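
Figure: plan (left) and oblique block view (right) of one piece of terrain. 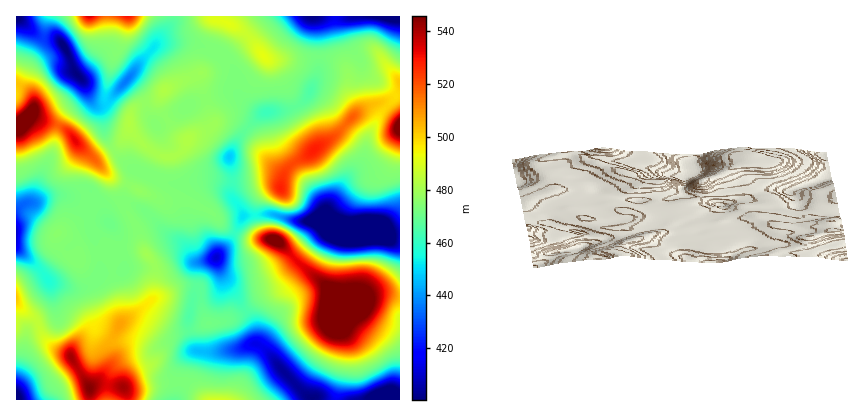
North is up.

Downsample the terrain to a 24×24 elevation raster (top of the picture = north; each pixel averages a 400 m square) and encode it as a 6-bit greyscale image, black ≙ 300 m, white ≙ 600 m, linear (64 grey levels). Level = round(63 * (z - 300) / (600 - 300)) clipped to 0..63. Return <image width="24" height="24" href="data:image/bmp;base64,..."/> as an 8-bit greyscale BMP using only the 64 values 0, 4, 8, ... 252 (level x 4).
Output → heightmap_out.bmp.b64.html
<image width="24" height="24" href="data:image/bmp;base64,Qk12BgAAAAAAADYEAAAoAAAAGAAAABgAAAABAAgAAAAAAEACAAATCwAAEwsAAAABAAAAAAAAAAAAAAEBAQACAgIAAwMDAAQEBAAFBQUABgYGAAcHBwAICAgACQkJAAoKCgALCwsADAwMAA0NDQAODg4ADw8PABAQEAAREREAEhISABMTEwAUFBQAFRUVABYWFgAXFxcAGBgYABkZGQAaGhoAGxsbABwcHAAdHR0AHh4eAB8fHwAgICAAISEhACIiIgAjIyMAJCQkACUlJQAmJiYAJycnACgoKAApKSkAKioqACsrKwAsLCwALS0tAC4uLgAvLy8AMDAwADExMQAyMjIAMzMzADQ0NAA1NTUANjY2ADc3NwA4ODgAOTk5ADo6OgA7OzsAPDw8AD09PQA+Pj4APz8/AEBAQABBQUEAQkJCAENDQwBEREQARUVFAEZGRgBHR0cASEhIAElJSQBKSkoAS0tLAExMTABNTU0ATk5OAE9PTwBQUFAAUVFRAFJSUgBTU1MAVFRUAFVVVQBWVlYAV1dXAFhYWABZWVkAWlpaAFtbWwBcXFwAXV1dAF5eXgBfX18AYGBgAGFhYQBiYmIAY2NjAGRkZABlZWUAZmZmAGdnZwBoaGgAaWlpAGpqagBra2sAbGxsAG1tbQBubm4Ab29vAHBwcABxcXEAcnJyAHNzcwB0dHQAdXV1AHZ2dgB3d3cAeHh4AHl5eQB6enoAe3t7AHx8fAB9fX0Afn5+AH9/fwCAgIAAgYGBAIKCggCDg4MAhISEAIWFhQCGhoYAh4eHAIiIiACJiYkAioqKAIuLiwCMjIwAjY2NAI6OjgCPj48AkJCQAJGRkQCSkpIAk5OTAJSUlACVlZUAlpaWAJeXlwCYmJgAmZmZAJqamgCbm5sAnJycAJ2dnQCenp4An5+fAKCgoAChoaEAoqKiAKOjowCkpKQApaWlAKampgCnp6cAqKioAKmpqQCqqqoAq6urAKysrACtra0Arq6uAK+vrwCwsLAAsbGxALKysgCzs7MAtLS0ALW1tQC2trYAt7e3ALi4uAC5ubkAurq6ALu7uwC8vLwAvb29AL6+vgC/v78AwMDAAMHBwQDCwsIAw8PDAMTExADFxcUAxsbGAMfHxwDIyMgAycnJAMrKygDLy8sAzMzMAM3NzQDOzs4Az8/PANDQ0ADR0dEA0tLSANPT0wDU1NQA1dXVANbW1gDX19cA2NjYANnZ2QDa2toA29vbANzc3ADd3d0A3t7eAN/f3wDg4OAA4eHhAOLi4gDj4+MA5OTkAOXl5QDm5uYA5+fnAOjo6ADp6ekA6urqAOvr6wDs7OwA7e3tAO7u7gDv7+8A8PDwAPHx8QDy8vIA8/PzAPT09AD19fUA9vb2APf39wD4+PgA+fn5APr6+gD7+/sA/Pz8AP39/QD+/v4A////AGCAkKTIxMS8nJCQlJiYlIh0XFhgaGRUUHSMmLTIxMCwmJSQkIyMjHRcXHCAjIx8bIyUrMS0tLSkmJSIgHx4dGRcdIyYoKCUjJScqLisrKykmJSIgHxwZGR0jKS8xLiomJicmKCkqKyknJSMkIyIfHiInMDQ1Mi0pKCYkJScoKiooJiQjIyMjIyUoMDU2NTErJyQjJCUlJicoJyQjISEjJScpLzU2NTMtJSIiJCQkJSUmJSQiHyAjJiksMTMyMzErISIkJSQkJCUlJCEdGh8kJywwLiooKSgjHCMlJSQkJCUlIyEfGx8mLTItJBwYGBkYHCMlJSQkJCUkIyMjIiIlLS0iGRMTEhIUHCAkJCQkJCQkJCQkJCIhISAcFRQVFRUYHR4jJCQkJSUlJSQkJCEiJSonHBcbHx8eIiIkJCUmJiUlJCQkIyIkKi8qIyAgIyQkJSQlKCorJiUlJSUkIyElKy4tKyckJCUlKicmLS4oJSUmJiYlIyElKSotLy0nJSYpMi4rLyokJiYlJSYmJSMkJScqLS4sJygwNTItKSMiJSYlJSUlJSUjIyMlKCosLCkvMDEpIx4fIiUlJSUlJSQkIyMjJCUoKyoqKysjHBkfHiIlJiUlJSQkJCQkIyQmJicpJyQcFhoiIR4jJSUlJSQlJiYlJCQlJSYoIyAaFyEkJCEhIyQlJSUmKCclJCQlJSYlHRsYHSUlJSQhIiQlJSYnJyUjICEiJCQgFxweJSwqKyokIyQmJygnJSIcGBkZGhkXA=="/>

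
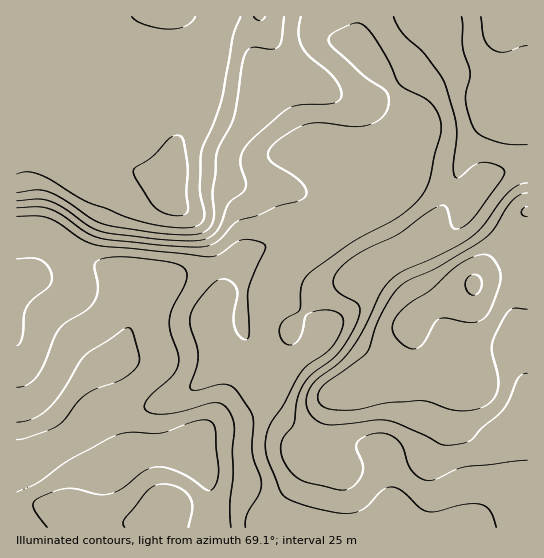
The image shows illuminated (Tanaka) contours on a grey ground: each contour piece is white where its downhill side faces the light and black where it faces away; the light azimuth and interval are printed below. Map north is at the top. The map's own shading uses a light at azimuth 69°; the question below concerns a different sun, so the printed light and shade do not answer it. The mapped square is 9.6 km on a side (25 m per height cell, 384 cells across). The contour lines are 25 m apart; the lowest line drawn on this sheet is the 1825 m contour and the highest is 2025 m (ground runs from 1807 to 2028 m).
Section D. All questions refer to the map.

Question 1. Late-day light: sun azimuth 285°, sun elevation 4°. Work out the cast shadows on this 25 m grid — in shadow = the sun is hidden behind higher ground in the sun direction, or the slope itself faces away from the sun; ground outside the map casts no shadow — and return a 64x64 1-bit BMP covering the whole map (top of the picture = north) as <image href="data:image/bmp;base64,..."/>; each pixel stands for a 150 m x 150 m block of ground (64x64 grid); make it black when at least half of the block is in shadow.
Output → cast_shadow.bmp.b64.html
<image width="64" height="64" href="data:image/bmp;base64,Qk0+AgAAAAAAAD4AAAAoAAAAQAAAAEAAAAABAAEAAAAAAAACAAATCwAAEwsAAAIAAAAAAAAA////AAAAAAAAAAcAAAAAAAAABwAAAAAAAAAHAAAAAAAAAAAAAAAAAAAAAAAAAAAAAAAAAAAAAAAAAAAAAAAAAAAAAAAAAAAAAAAAAAAAAAAAAAAAAAAAAAAAAAAAAAAAAAAAAAAAAAAAAAAAAAAAAAAAAAAAAAAAAAAAAAAAAAwAAAAAAAAAHgAAAAAAAAAfAAAAAAAAAB4AAAAAAAAADAAAAAAAAAAIEAAAAAAAAAAAAAAAAAAAAAAAAAAAAAAAAAAAAAAAAAAAAAAAAAAACAAAAAAAAAAcAAAAAAAAABwAAAAAAAAAHAAAAAAAAAA8AAAAAAAAABwAAAAAAAAAGAAAAAAAAAAAAAAAAAAAAAAAAAAAAAAAAAAAADAAAAAAAAAB/wAAAAAAAAP/gAAAAAAAA/8AAAAAAAAD/gAAAAAAAAP8AAAAAAAAA/gAAAAAAAAH+AAAAAAAAAfwAAAAAAAAB/AAAAAAAAAH8AAAAAAAAAfwAAAAAAAAB/wAAAAAAAAD/AAAAAAAAAPyAAAAAAAAAfAAAAAAAAAA8AAAAAAAAADwAAAAAAAAAHgAAAAAAAAAeAAAAAAAAAA8AAAAAAAAADwAAAAAAAAAPAAAAAAAAAA8AAAAAAAAADwAAAAAAAAAPAAAAAAAAAA4AAAAAAAAAAB8AAAAAAAAAPgAAAAAAAAA8AAAAA=="/>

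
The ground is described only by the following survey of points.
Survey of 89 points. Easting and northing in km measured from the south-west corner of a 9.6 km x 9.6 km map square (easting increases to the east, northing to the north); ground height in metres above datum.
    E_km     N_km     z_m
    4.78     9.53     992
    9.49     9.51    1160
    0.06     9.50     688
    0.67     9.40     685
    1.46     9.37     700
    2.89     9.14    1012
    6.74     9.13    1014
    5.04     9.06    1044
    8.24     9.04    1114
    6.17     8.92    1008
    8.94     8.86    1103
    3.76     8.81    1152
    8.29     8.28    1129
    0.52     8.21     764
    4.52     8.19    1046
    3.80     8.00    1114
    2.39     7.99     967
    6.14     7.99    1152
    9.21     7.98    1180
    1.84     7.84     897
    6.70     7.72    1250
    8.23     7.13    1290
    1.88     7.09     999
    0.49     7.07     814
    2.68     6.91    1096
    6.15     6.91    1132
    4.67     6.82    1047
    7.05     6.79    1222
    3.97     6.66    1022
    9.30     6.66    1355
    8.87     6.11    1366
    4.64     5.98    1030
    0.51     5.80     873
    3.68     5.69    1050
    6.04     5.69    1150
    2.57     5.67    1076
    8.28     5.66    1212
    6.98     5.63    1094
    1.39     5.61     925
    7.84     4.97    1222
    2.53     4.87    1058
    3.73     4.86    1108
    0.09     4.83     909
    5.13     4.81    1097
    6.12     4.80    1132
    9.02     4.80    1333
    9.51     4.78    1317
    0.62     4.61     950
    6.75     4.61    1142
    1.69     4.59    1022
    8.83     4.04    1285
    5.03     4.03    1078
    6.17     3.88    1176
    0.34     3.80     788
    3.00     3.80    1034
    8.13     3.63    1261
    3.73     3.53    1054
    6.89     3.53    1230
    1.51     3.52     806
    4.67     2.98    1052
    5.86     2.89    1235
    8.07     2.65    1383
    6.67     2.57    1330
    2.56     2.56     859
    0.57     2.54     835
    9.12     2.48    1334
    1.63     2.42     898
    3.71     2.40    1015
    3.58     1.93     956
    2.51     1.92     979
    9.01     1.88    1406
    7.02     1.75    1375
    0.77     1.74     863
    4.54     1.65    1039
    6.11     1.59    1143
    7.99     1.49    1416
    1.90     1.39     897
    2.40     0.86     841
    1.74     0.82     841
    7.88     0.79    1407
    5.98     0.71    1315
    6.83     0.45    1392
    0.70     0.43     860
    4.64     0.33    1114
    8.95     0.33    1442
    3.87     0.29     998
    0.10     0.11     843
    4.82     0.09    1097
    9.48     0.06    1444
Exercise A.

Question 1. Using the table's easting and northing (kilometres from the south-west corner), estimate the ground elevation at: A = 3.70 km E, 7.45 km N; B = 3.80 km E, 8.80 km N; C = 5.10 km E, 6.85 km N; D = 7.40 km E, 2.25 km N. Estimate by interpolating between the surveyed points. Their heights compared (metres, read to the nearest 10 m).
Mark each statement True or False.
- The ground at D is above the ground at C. True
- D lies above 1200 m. True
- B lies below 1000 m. False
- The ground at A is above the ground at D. False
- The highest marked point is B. False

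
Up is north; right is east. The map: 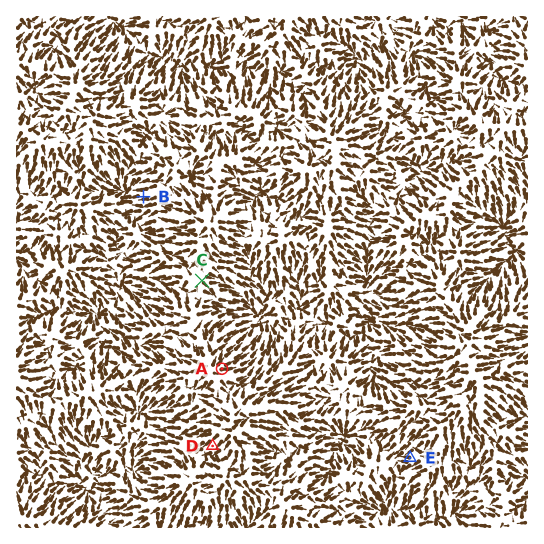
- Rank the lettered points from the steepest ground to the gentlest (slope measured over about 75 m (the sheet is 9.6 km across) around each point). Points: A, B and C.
B A C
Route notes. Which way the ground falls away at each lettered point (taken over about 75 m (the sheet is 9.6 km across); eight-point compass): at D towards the SW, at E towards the W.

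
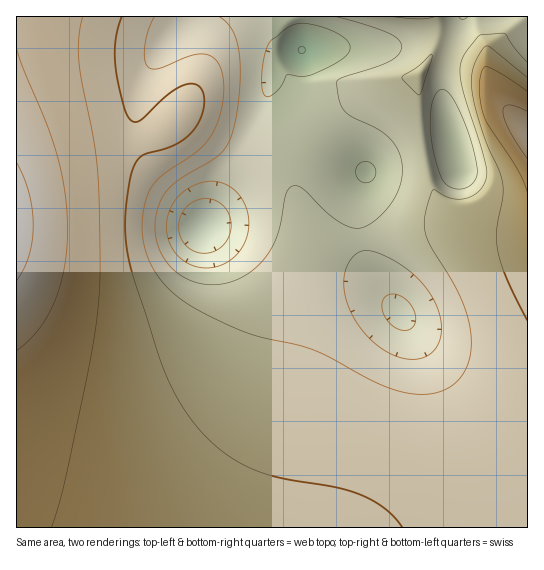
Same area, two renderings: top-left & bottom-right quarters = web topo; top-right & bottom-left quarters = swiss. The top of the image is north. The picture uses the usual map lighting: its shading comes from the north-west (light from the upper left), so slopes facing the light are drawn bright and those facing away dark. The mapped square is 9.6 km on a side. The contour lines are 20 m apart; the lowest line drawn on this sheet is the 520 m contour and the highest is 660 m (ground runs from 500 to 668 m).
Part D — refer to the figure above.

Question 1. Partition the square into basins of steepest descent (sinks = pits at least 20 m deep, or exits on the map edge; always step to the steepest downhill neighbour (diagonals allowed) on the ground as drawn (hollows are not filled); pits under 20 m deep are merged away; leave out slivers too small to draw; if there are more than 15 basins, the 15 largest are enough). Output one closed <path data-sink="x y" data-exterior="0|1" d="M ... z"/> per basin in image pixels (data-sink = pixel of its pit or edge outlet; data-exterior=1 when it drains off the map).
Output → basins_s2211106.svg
<path data-sink="203 226" data-exterior="0" d="M418 76l-29 4-47 32-25 25-14 21-8 21 0 17-4-11-13-13-27-15-17-6-53-35-3 0-16 15-13 6-19 6-36 4-33 6-28 10-17 8 1 357 197 0 5-3 20-18 8-10 12-24 12-47 8-68 8-40 17-51 14-16 28-10 85-13 35-1 25 4 27 0 10-4-1-4-25 1-31-8-22-9-14-13-7-16-8-45z"/><path data-sink="399 313" data-exterior="0" d="M466 227l-35 1-92 15-21 8-10 10-11 22-12 40-8 44-6 59-12 47-8 17-12 17-24 21 260 0 36-15 17-3 0-281-37 2z"/><path data-sink="302 50" data-exterior="0" d="M433 16l-416 0-1 154 27-11 28-8 66-10 25-10 16-15 3 0 53 35 17 6 27 15 13 13 4 11 0-17 8-21 14-21 25-25 47-32 29-4 3-3 16-31 0-15z"/><path data-sink="453 143" data-exterior="0" d="M527 16l-93 0 3 11 0 15-5 13-13 22 1 56 8 45 7 16 10 10 9 5 29 11 19 4 26-2z"/>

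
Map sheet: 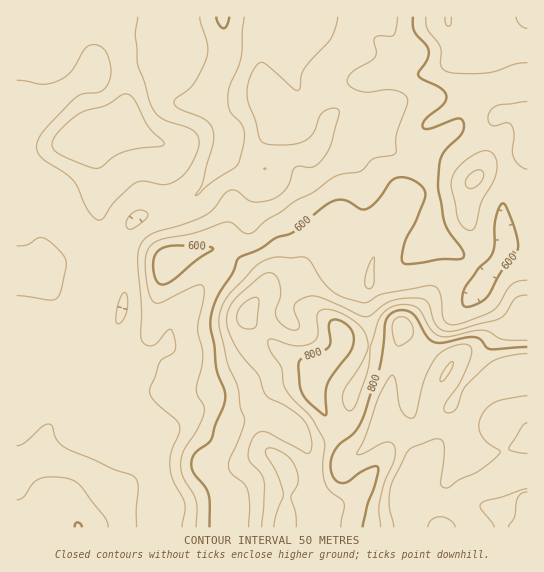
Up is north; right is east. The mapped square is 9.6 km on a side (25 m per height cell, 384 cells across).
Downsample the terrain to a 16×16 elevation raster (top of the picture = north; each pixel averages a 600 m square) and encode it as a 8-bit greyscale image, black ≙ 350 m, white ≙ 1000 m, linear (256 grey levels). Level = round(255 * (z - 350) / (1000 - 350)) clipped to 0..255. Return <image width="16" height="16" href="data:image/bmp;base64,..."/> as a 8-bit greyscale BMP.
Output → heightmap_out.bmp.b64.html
<image width="16" height="16" href="data:image/bmp;base64,Qk02BQAAAAAAADYEAAAoAAAAEAAAABAAAAABAAgAAAAAAAABAAATCwAAEwsAAAABAAAAAAAAAAAAAAEBAQACAgIAAwMDAAQEBAAFBQUABgYGAAcHBwAICAgACQkJAAoKCgALCwsADAwMAA0NDQAODg4ADw8PABAQEAAREREAEhISABMTEwAUFBQAFRUVABYWFgAXFxcAGBgYABkZGQAaGhoAGxsbABwcHAAdHR0AHh4eAB8fHwAgICAAISEhACIiIgAjIyMAJCQkACUlJQAmJiYAJycnACgoKAApKSkAKioqACsrKwAsLCwALS0tAC4uLgAvLy8AMDAwADExMQAyMjIAMzMzADQ0NAA1NTUANjY2ADc3NwA4ODgAOTk5ADo6OgA7OzsAPDw8AD09PQA+Pj4APz8/AEBAQABBQUEAQkJCAENDQwBEREQARUVFAEZGRgBHR0cASEhIAElJSQBKSkoAS0tLAExMTABNTU0ATk5OAE9PTwBQUFAAUVFRAFJSUgBTU1MAVFRUAFVVVQBWVlYAV1dXAFhYWABZWVkAWlpaAFtbWwBcXFwAXV1dAF5eXgBfX18AYGBgAGFhYQBiYmIAY2NjAGRkZABlZWUAZmZmAGdnZwBoaGgAaWlpAGpqagBra2sAbGxsAG1tbQBubm4Ab29vAHBwcABxcXEAcnJyAHNzcwB0dHQAdXV1AHZ2dgB3d3cAeHh4AHl5eQB6enoAe3t7AHx8fAB9fX0Afn5+AH9/fwCAgIAAgYGBAIKCggCDg4MAhISEAIWFhQCGhoYAh4eHAIiIiACJiYkAioqKAIuLiwCMjIwAjY2NAI6OjgCPj48AkJCQAJGRkQCSkpIAk5OTAJSUlACVlZUAlpaWAJeXlwCYmJgAmZmZAJqamgCbm5sAnJycAJ2dnQCenp4An5+fAKCgoAChoaEAoqKiAKOjowCkpKQApaWlAKampgCnp6cAqKioAKmpqQCqqqoAq6urAKysrACtra0Arq6uAK+vrwCwsLAAsbGxALKysgCzs7MAtLS0ALW1tQC2trYAt7e3ALi4uAC5ubkAurq6ALu7uwC8vLwAvb29AL6+vgC/v78AwMDAAMHBwQDCwsIAw8PDAMTExADFxcUAxsbGAMfHxwDIyMgAycnJAMrKygDLy8sAzMzMAM3NzQDOzs4Az8/PANDQ0ADR0dEA0tLSANPT0wDU1NQA1dXVANbW1gDX19cA2NjYANnZ2QDa2toA29vbANzc3ADd3d0A3t7eAN/f3wDg4OAA4eHhAOLi4gDj4+MA5OTkAOXl5QDm5uYA5+fnAOjo6ADp6ekA6urqAOvr6wDs7OwA7e3tAO7u7gDv7+8A8PDwAPHx8QDy8vIA8/PzAPT09AD19fUA9vb2APf39wD4+PgA+fn5APr6+gD7+/sA/Pz8AP39/QD+/v4A////AFRdUj80SGaAnZOly+Pk2thMT0Q8N1ZthJ2bsMPh2NraPzw2NjdWbY6QmbzD2NbV2Tc3MjE3SGZ+hKeny8fK1t0vLy8xPkxmhqG1n7zCzszULywtMDpHc5Khr6uyvcS7uS0rLS5BSX+bi56cpq98gY4nKCwvWFBnj4Z+cXV4bWF3JyctNGBiXmp0b2lvYWJlYygqNSs0QU5MXGhob2JmcGMpMEQ5NCw2NUFTWmJlb31qMklRSkk7Iyw1PEtRWGh7dDJNW1hGNiM5RDpGSVxhbnc0OEFMMiQkQUA/SEtXY2pyQ0A3PjMtIDc4PkpUXXd6dkpIQj8xLBozNThDTWKCfoM="/>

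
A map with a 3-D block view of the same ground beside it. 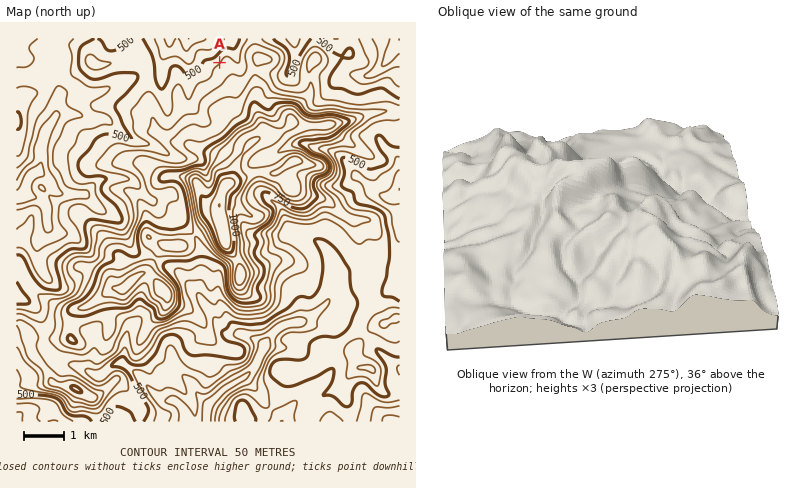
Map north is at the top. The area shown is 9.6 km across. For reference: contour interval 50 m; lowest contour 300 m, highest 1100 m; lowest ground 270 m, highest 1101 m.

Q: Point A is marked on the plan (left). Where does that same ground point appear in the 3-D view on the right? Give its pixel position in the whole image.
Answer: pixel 463 211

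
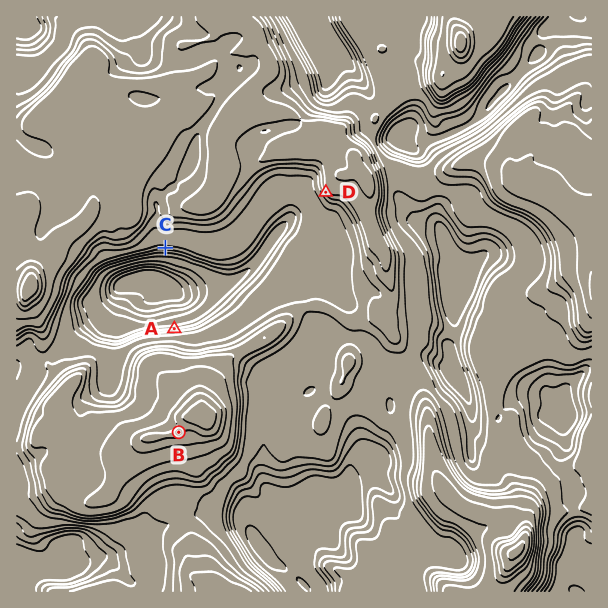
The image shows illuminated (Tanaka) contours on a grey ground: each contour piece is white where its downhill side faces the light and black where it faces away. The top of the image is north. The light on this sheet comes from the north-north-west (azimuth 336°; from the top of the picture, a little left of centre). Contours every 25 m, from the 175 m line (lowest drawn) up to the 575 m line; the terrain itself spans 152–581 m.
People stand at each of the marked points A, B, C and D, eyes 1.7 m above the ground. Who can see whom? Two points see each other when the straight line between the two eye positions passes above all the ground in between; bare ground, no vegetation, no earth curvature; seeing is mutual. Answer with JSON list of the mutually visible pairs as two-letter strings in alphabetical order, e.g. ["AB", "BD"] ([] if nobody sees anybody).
["AC", "AD"]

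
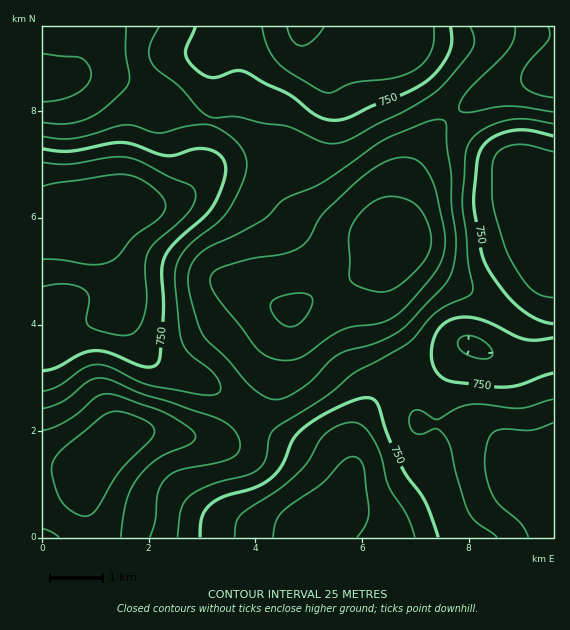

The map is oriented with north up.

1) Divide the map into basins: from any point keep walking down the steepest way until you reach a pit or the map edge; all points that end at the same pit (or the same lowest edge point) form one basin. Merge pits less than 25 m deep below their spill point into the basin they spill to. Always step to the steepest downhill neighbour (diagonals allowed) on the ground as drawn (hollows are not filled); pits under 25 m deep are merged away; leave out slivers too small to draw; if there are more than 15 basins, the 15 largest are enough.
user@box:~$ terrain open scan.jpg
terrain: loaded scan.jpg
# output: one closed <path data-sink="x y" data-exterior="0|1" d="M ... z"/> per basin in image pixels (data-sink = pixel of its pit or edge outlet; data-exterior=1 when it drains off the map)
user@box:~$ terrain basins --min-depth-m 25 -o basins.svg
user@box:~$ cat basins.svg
<path data-sink="115 212" data-exterior="0" d="M83 26l-41 1 1 511 50-1-8-33 0-24 8-19 23-23 28-7 55 7 21 0 11-5 22-22 13-20 5-30 15-33 3-17 79-41 17-17 10-14 0-2-34 0-25-4-15-6-29-16-10-8-9-16-7-38-9-8-18-12-56-16-30-18-42-18-11-3-15 0-22 7 8-6 7-12 5-22z"/><path data-sink="304 537" data-exterior="1" d="M396 238l-11 15-17 17-79 41-3 17-15 33-5 30-13 20-22 22-11 5-21 0-55-7-17 3-15 7-19 20-8 19 0 24 8 33 460 1 0-61-25-7-32-31-17-10-18-4-22 0-21-4-11-36-26-48-6-21 4-39 15-30z"/><path data-sink="303 27" data-exterior="1" d="M553 26l-469 0-1 15-5 22-7 12-9 5 10-1 13-5 15 0 11 3 26 10 46 26 56 16 18 12 9 8 7 38 9 16 10 8 29 16 15 6 25 4 34 0 3-32 5-20 31-53 23-21 35-20 37-12 24-2z"/><path data-sink="553 235" data-exterior="1" d="M553 77l-24 2-37 12-19 10-26 18-22 26-22 40-8 39 0 12 25 25 27 18 37 20 29 22 23 9 18-1z"/><path data-sink="473 347" data-exterior="0" d="M397 238l-18 39-4 39 6 21 26 48 11 36 21 4 22 0 18 4 17 10 32 31 25 7 1-146-18-1-23-9-29-22-53-30-19-15z"/>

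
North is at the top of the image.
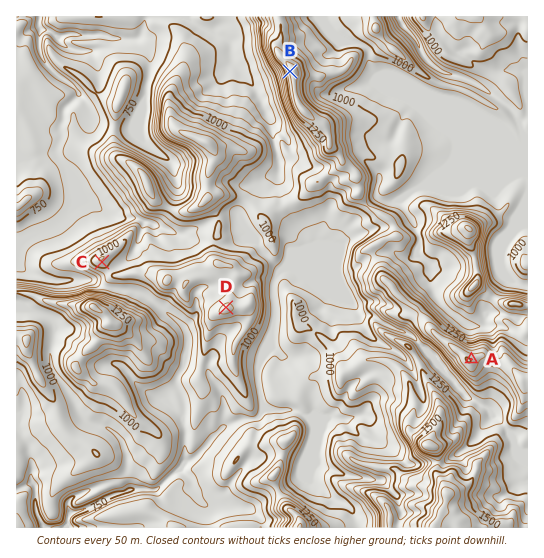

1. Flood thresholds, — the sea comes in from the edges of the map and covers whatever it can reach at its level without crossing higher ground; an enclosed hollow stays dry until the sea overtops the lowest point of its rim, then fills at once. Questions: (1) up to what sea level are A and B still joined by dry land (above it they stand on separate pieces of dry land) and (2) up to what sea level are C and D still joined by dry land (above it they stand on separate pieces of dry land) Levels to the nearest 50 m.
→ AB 1050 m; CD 1000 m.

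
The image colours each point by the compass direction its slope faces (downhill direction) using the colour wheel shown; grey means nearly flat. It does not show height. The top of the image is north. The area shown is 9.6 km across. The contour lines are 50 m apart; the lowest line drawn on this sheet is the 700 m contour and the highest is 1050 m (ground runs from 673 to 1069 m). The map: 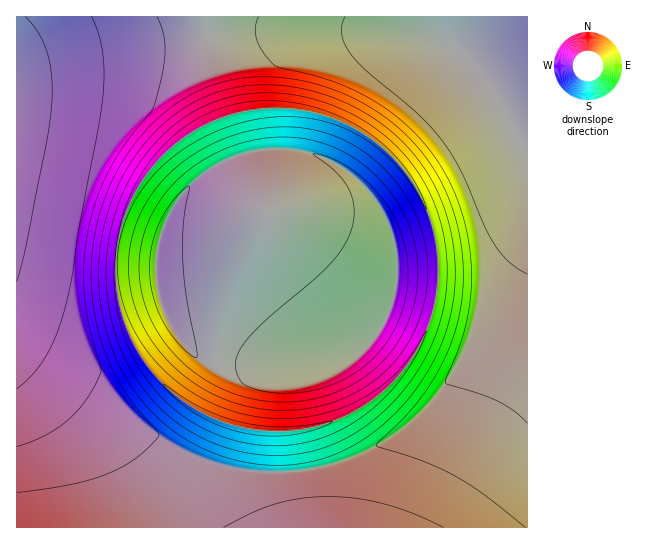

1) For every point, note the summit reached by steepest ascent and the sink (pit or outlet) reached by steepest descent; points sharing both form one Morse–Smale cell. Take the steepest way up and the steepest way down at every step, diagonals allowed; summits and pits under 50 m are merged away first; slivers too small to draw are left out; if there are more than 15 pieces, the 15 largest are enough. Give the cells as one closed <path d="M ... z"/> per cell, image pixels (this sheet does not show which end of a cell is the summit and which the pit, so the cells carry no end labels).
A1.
<path d="M527 16l-322 1 7 57 14 42 27-7 34-1 36 7 36 16 24 17 25 27 19 34 9 32 3 36-4 29-8 25-11 22-12 17-18 19-29 22-35 14-16 4-23 2 2 14 3 48 10 35 230-1z"/><path d="M205 16l-189 1 1 511 280-1-6-20-4-24-3-50-2-2-33-2-22-5-22-9-32-22-20-19-16-23-12-25-8-31-1-41 3-17 8-27 12-24 18-25 20-18 24-16 24-10-13-43z"/><path d="M287 108l-34 1-35 10-31 16-18 14-18 20-16 24-14 33-5 28 0 31 7 33 14 33 16 23 26 25 26 16 22 9 31 7 39 0 25-6 35-14 20-14 19-18 20-26 15-32 8-44-2-28-8-34-13-28-17-24-22-20-30-19-24-9z"/>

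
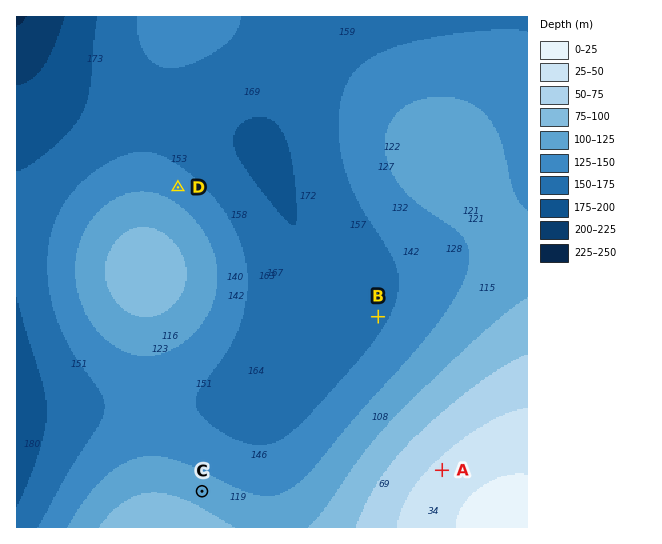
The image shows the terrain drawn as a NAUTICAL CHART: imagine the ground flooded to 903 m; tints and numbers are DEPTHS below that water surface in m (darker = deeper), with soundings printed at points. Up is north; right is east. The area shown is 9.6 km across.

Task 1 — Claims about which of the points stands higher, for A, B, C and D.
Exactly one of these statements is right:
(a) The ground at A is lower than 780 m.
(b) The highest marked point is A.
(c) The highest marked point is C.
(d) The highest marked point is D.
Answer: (b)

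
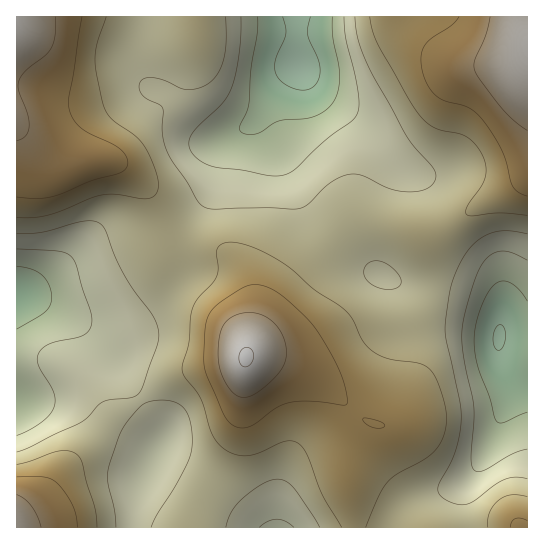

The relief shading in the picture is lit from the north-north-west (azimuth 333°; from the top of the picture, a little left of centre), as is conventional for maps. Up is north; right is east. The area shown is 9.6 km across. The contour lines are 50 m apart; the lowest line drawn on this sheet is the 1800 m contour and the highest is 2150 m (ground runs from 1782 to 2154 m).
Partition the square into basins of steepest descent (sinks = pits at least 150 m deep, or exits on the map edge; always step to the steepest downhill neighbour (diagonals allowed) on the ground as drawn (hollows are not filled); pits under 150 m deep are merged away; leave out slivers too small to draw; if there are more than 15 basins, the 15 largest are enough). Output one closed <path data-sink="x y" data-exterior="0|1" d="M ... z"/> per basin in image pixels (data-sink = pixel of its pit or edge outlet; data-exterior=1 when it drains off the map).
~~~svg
<path data-sink="299 67" data-exterior="0" d="M527 16l-510 0-1 111 25 28 10 6 18 3 16-4 24 0 13 5 23 20 7 10 7 15 6 25 5 8 17 5 31 3 12 5 14 17 7 20 0 30-4 30 6-14 31-48 63-64 10-4 22 0 44 12 7 0 16-7 31-21 33-18 18-14z"/><path data-sink="17 294" data-exterior="1" d="M17 128l-1 399 337 1-6-51 1-15 11-27 5-9 5-4-12-7-26-26-26-18-31-12-27-4 4-32 0-30-6-18-6-10-9-9-12-5-31-3-17-5-5-8-6-25-7-15-7-10-23-20-13-5-24 0-16 4-18-3-10-6z"/><path data-sink="499 337" data-exterior="0" d="M527 176l-17 13-33 18-31 21-16 7-7 0-44-12-22 0-10 4-63 64-36 59-1 6 27 3 31 12 26 18 26 26 12 7-5 4-5 9-11 27 0 29 6 37 174-1z"/>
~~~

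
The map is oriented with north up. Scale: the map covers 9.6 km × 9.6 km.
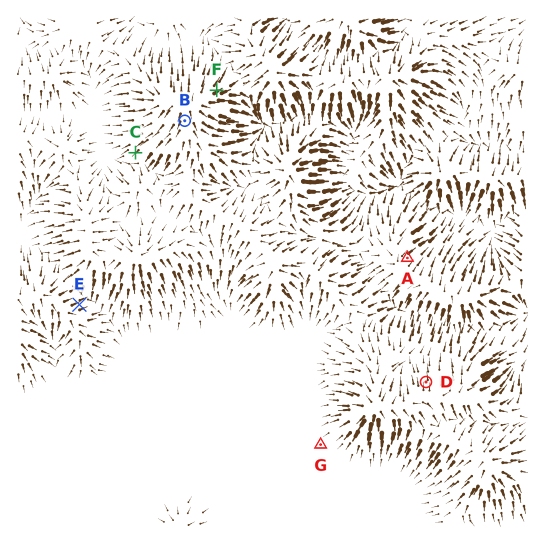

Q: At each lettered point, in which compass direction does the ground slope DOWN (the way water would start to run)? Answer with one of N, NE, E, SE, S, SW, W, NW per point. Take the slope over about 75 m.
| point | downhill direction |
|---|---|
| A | NE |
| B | S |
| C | SW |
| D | N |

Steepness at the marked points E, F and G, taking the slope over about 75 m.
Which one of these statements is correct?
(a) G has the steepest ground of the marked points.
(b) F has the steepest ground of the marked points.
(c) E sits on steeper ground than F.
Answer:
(b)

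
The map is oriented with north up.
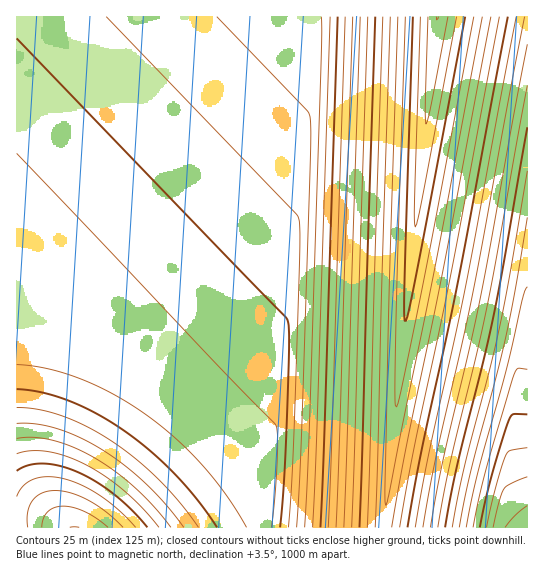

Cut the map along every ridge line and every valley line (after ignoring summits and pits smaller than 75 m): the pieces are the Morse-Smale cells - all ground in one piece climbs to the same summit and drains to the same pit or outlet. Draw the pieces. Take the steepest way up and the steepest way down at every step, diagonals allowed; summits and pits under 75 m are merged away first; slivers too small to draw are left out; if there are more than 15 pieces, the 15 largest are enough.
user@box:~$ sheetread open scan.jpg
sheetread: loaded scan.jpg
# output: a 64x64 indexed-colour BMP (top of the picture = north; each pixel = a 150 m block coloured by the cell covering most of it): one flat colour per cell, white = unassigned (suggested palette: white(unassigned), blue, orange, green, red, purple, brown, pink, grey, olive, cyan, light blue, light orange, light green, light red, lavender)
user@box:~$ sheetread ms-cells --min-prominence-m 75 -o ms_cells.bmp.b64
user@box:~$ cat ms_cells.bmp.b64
<image width="64" height="64" href="data:image/bmp;base64,Qk12CAAAAAAAAHYAAAAoAAAAQAAAAEAAAAABAAQAAAAAAAAIAAATCwAAEwsAABAAAAAAAAAA////ALR3HwAOf/8ALKAsACgn1gC9Z5QAS1aMAMJ34wB/f38AIr28AM++FwDox64AeLv/AIrfmACWmP8A1bDFADMzMzMzMzMzMzMzMzMzMzERERERERERIiIiIiIiIiIiMzMzMzMzMzMzMzMzMzMzMREREREREREiIiIiIiIiIiIzMzMzMzMzMzMzMzMzMzMxERERERERESIiIiIiIiIiIjMzMzMzMzMzMzMzMzMzMzERERERERERIiIiIiIiIiIiMzMzMzMzMzMzMzMzMzMzMREREREREREiIiIiIiIiIiIzMzMzMzMzMzMzMzMzMzMxERERERERERIiIiIiIiIiIjMzMzMzMzMzMzMzMzMzMxEREREREREREiIiIiIiIiIiMzMzMzMzMzMzMzMzMzMxERERERERERESIiIiIiIiIiIzMzMzMzMzMzMzMzMzMxERERERERERERIiIiIiIiIiIjMzMzMzMzMzMzMzMzMxEREREREREREREiIiIiIiIiIiMzMzMzMzMzMzMzMzMxERERERERERERESIiIiIiIiIiIzMzMzMzMzMzMzMzMxERERERERERERERIiIiIiIiIiIjMzMzMzMzMzMzMzMxEREREREREREREREiIiIiIiIiIiMzMzMzMzMzMzMzMxERERERERERERERESIiIiIiIiIiIzMzMzMzMzMzMzMxERERERERERERERERIiIiIiIiIiIjMzMzMzMzMzMzMxERERERERERERERERESIiIiIiIiIiMzMzMzMzMzMzMxERERERERERERERERERIiIiIiIiIiIzMzMzMzMzMzMxEREREREREREREREREREiIiIiIiIiIjMzMzMzMzMzMxERERERERERERERERERESIiIiIiIiIiMzMzMzMzMzMRERERERERERERERERERERIiIiIiIiIiIzMzMzMzMzMREREREREREREREREREREREiIiIiIiIiIjMzMzMzMzMRERERERERERERERERERERESIiIiIiIiIiMzMzMzMzERERERERERERERERERERERERIiIiIiIiIiIzMzMzMzEREREREREREREREREREREREREiIiIiIiIiIjMzMzMxERERERERERERERERERERERERERIiIiIiIiIiMzMzMREREREREREREREREREREREREREREiIiIiIiIiIzMzERERERERERERERERERERERERERERESIiIiIiIiIjMRERERERERERERERERERERERERERERERIiIiIiIiIiEREREREREREREREREREREREREREREREREiIiIiIiIiIRERERERERERERERERERERERERERERERESIiIiIiIiIhERERERERERERERERERERERERERERERERIiIiIiIiIiEREREREREREREREREREREREREREREREREiIiIiIiIiIRERERERERERERERERERERERERERERERESIiIiIiIiIhEREREREREREREREREREREREREREREREREiIiIiIiIiERERERERERERERERERERERERERERERERESIiIiIiIiIRERERERERERERERERERERERERERERERERIiIiIiIiIhEREREREREREREREREREREREREREREREREiIiIiIiIiERERERERERERERERERERERERERERERERESIiIiIiIiIRERERERERERERERERERERERERERERERERIiIiIiIiIhEREREREREREREREREREREREREREREREREiIiIiIiIiERERERERERERERERERERERERERERERERESIiIiIiIiIRERERERERERERERERERERERERERERERERIiIiIiIiIhEREREREREREREREREREREREREREREREREiIiIiIiIiERERERERERERERERERERERERERERERERERIiIiIiIiIREREREREREREREREREREREREREREREREREiIiIiIiIhERERERERERERERERERERERERERERERERESIiIiIiIiERERERERERERERERERERERERERERERERERIiIiIiIiIREREREREREREREREREREREREREREREREREiIiIiIiIhERERERERERERERERERERERERERERERERESIiIiIiIiERERERERERERERERERERERERERERERERERIiIiIiIiIREREREREREREREREREREREREREREREREREiIiIiIiIhERERERERERERERERERERERERERERERERESIiIiIiIiEREREREREREREREREREREREREREREREREREiIiIiIiIRERERERERERERERERERERERERERERERERESIiIiIiIhERERERERERERERERERERERERERERERERERIiIiIiIiEREREREREREREREREREREREREREREREREREiIiIiIiIRERERERERERERERERERERERERERERERERESIiIiIiIhERERERERERERERERERERERERERERERERERIiIiIiIiEREREREREREREREREREREREREREREREREREiIiIiIiIRERERERERERERERERERERERERERERERERESIiIiIiIhERERERERERERERERERERERERERERERERERIiIiIiIiEREREREREREREREREREREREREREREREREREiIiIiIiIRERERERERERERERERERERERERERERERERERIiIiIiIhEREREREREREREREREREREREREREREREREREiIiIiIi"/>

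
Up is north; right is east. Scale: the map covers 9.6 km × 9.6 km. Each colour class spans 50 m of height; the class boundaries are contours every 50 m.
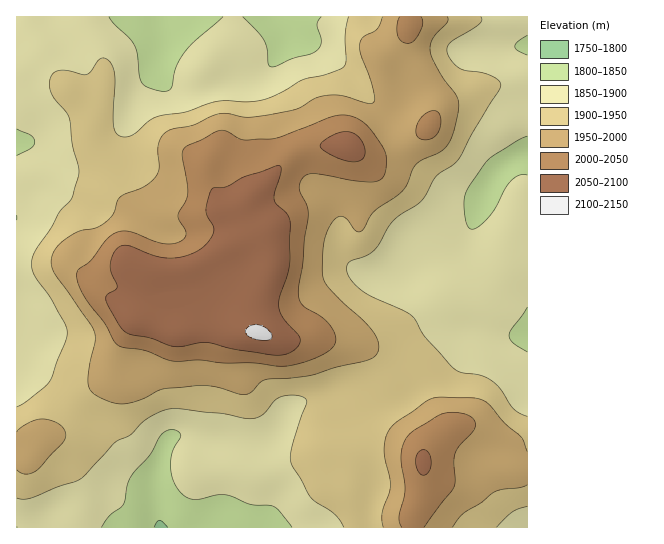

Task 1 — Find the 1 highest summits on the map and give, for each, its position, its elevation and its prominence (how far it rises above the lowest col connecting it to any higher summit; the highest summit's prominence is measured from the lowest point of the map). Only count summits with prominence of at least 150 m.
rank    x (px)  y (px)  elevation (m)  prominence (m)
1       259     334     2107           311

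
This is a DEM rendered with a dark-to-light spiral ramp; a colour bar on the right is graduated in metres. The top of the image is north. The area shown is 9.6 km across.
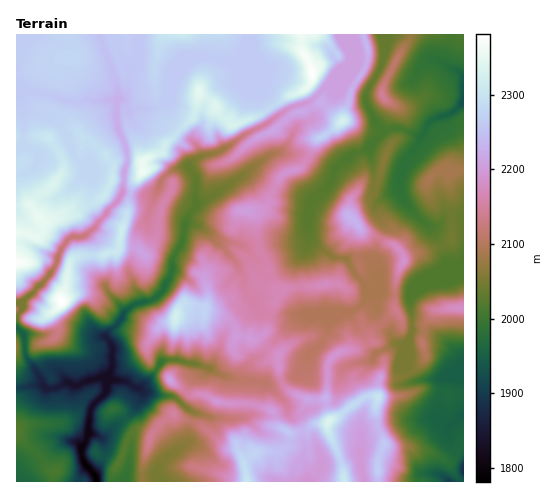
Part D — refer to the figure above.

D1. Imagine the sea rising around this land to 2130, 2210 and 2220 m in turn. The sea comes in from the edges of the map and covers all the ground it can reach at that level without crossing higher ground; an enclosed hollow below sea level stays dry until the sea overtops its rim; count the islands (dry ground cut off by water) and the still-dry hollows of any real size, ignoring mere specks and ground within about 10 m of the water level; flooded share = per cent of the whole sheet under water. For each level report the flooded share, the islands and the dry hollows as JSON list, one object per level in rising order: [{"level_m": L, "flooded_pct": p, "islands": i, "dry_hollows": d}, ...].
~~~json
[{"level_m": 2130, "flooded_pct": 47, "islands": 3, "dry_hollows": 0}, {"level_m": 2210, "flooded_pct": 69, "islands": 2, "dry_hollows": 0}, {"level_m": 2220, "flooded_pct": 70, "islands": 2, "dry_hollows": 0}]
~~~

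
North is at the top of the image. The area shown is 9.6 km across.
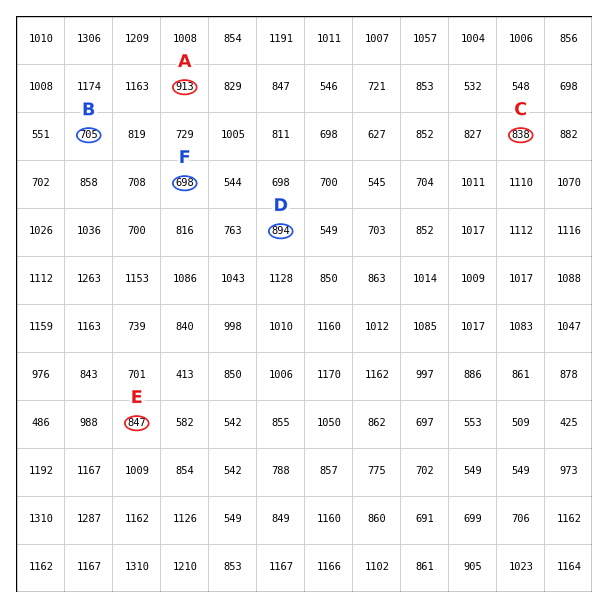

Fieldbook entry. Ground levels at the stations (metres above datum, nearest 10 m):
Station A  910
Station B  700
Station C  840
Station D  890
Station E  850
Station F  700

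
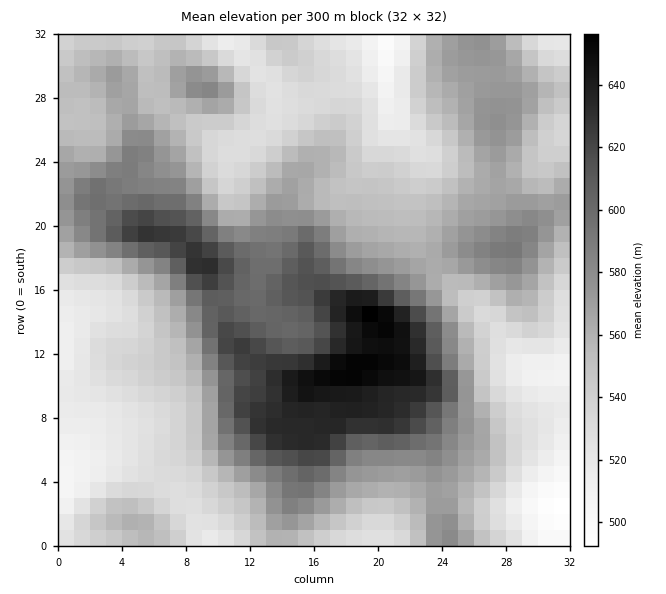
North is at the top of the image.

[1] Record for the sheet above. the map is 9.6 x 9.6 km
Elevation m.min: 490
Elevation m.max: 660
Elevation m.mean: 565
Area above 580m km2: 25.3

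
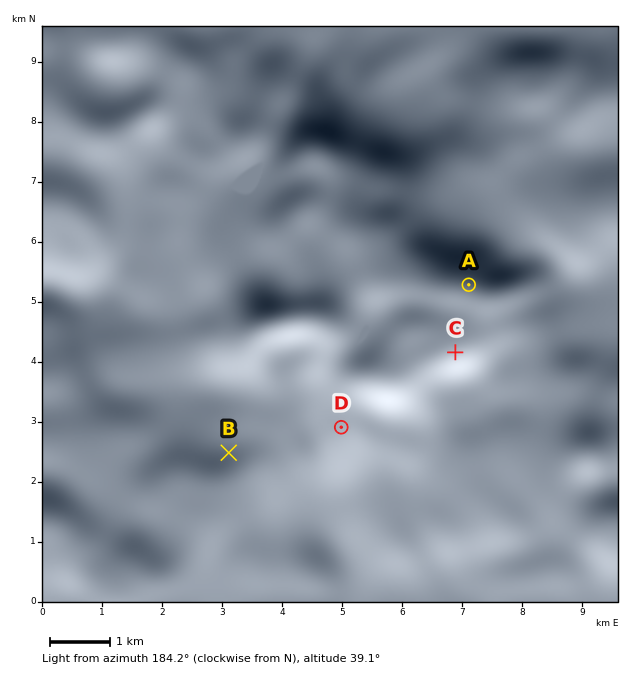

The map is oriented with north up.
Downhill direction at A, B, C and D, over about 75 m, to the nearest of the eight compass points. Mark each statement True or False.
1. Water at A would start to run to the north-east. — True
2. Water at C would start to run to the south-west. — False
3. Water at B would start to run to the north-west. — True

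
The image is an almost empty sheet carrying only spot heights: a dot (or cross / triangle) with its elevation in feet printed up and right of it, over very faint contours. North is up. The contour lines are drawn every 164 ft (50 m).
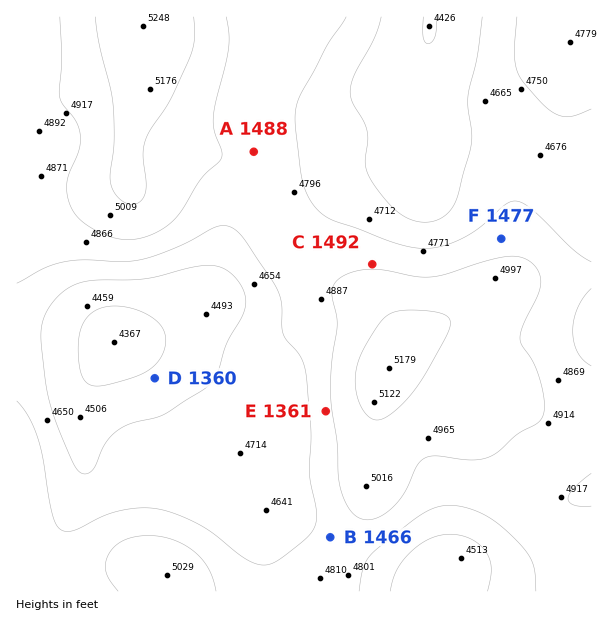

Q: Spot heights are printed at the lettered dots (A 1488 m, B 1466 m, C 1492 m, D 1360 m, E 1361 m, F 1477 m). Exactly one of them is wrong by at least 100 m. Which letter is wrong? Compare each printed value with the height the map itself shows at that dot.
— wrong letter E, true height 1486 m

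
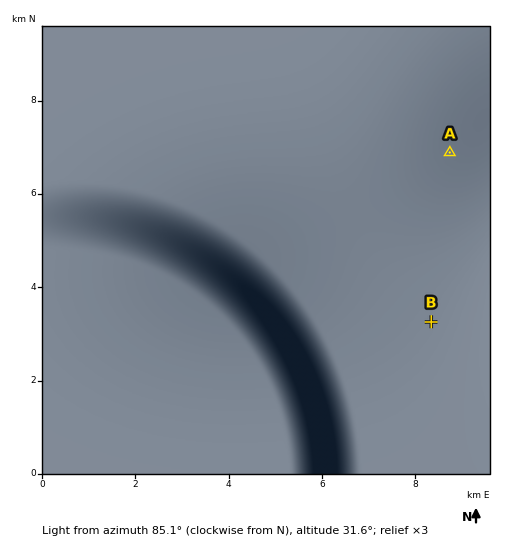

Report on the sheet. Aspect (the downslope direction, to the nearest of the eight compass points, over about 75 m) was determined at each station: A NW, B S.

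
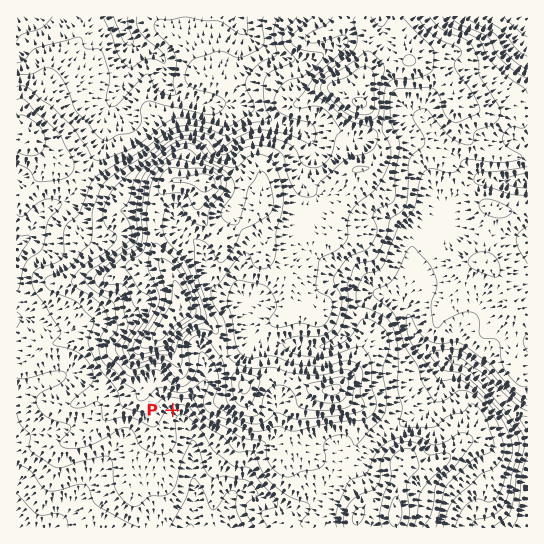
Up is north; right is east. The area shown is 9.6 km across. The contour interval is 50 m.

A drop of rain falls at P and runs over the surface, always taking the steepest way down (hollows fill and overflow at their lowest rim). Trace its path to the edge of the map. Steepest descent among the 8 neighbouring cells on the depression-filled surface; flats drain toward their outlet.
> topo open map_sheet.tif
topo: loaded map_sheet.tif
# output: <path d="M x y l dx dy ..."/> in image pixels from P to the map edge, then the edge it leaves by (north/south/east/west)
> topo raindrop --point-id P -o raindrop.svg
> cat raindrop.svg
<path d="M173 410l13 15 5 10 0 4 2 2 0 40 1 1 0 7 1 1 0 13-1 2-1 8-2 1 0 13"/>
exit: south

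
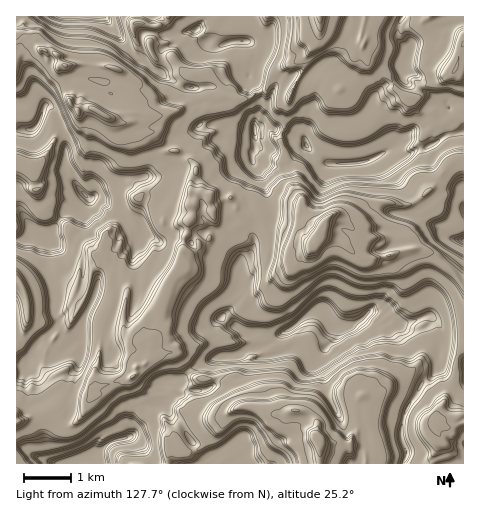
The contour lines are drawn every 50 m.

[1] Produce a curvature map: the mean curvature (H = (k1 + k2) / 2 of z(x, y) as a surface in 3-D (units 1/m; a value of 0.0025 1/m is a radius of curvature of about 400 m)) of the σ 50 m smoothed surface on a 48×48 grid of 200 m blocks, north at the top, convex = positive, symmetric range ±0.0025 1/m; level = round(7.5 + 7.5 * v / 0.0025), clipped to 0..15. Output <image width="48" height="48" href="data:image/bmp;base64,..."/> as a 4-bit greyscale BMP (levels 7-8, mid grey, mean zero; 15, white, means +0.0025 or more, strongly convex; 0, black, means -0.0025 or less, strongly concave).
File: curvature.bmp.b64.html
<image width="48" height="48" href="data:image/bmp;base64,Qk32BAAAAAAAAHYAAAAoAAAAMAAAADAAAAABAAQAAAAAAIAEAAATCwAAEwsAABAAAAAAAAAAAAAAABEREQAiIiIAMzMzAERERABVVVUAZmZmAHd3dwCIiIgAmZmZAKqqqgC7u7sAzMzMAN3d3QDu7u4A////ACr///u9UGidFEy4eItG+jsLTKeCf0lXiNxUV53tJr54NjGduIxZdlwIgZhyj3xlRpmbZFeo/7x2RfhUvbmVo7QHU4lzn1k0XLVURCSrVds6N6ewO/uFN7Ipjohlj4JnOQh3eSdnntVnd2o0R5tDeKs053dabYFnc5p3eaCFpUWI8WpkcnQ3c0Y39Hdmnmg0caiHeMEXnsmItyWkUwEzIzJflXhz1+fAq1ZneMFieXmnjI2ZtnnMqYZ/F3Zzh7h4mKWGZrRmMybqiaW6jMczKqhYY3h0Kl9TZfzEOKgGZROt7aATIUVnVb2XchIVuEfsUuiLofkO9mUnhY+ph4iHdY7rdmqpQzKdcsuIqrwqyGh0EFrP/8ruyLh653dUzNOpoByniI04t2d4YbBkRKmHeYeJTJhWVomI0XPqeI0oo2d3WnenMaiGg0VI00vKt0Z40oYqp60os1aHPl+Ef93K/2NdvrN5rnV30pCExW8XwtN3TD1vuyIkV/upuu43nczYw4CMtg9Gsfk2WnfFpGmmVn+9UT/YwyWXplNrtkXzk7xVWLSMd30kNHjpbKjNaad9Wwk8mVLzhoqjZaozyJgrqWatlHeKwI3bWhs9ikX1eIjFRmmTepxYNJiqumZ5mlWGwYO5emiFd2edJlK1e6tykEWKp2V0Iq3aAlumaJlHc9Rqo1W3XbhcNXVJphALmERAOJNHZac3Zfsm0TioS7xORaB2RHW3Fmczedzc9JZVZbx8pOOJdEtdc6Abl3WZuXNqyrmIwnjQaKj1izuJh3h9dIUkuHU5h0ePiU3M0DlXG4tzljiomHh8aW0T2HKZQju+g+sAq921qa4ntyhwuHd7mTmAWDTG39hCtNSEmnapWohImjhz14d6mAaWIm1nZHlyuHtpSk/eOwN4jEgYhnVHhwfXVlNUaoWVatIKSuaYWqNGjBNIlDXzoDfqdXdlZYc3bqRLW7jkrM/mimrJSZmJRjnfuaq5qRZ3TUcpzIFKY0mViaCkyH7nvXfGeIiuhnSDZUMTjzvbSJZomViCpcuYNFx7vN2mvVnlJn7Af2BIuEvaRJg4pLx/CMp4q6d5i7dqg4aXXHnUJFM1yXR+gqtnDpq7U0nZi4Pqic9XjlI3mYdi2GtYgq96TowyV2M87PNXmnbzyirIRWiEvF/utK+aKus4mYdkQ3d3dnTl5wkgaYd2AqMzaK7VhnWpqcl4uJp4h5d/wERdqIhnmJd3YkiHIb+wMx2aUwm4mXuNcKqoiHcot1VndDFdgIVXd0j3YjL96T74OJiIiHNoWPynVP5Hkqd3d3R8C6Q0hnmjfJiJpySP1kVmXpmyr2x3ibuET6qhAI9YAHd1AXv7ckUkO4jCUSrIrFB22sGXNXSLG3VDSe82BfzKmHe4ooS/0lY5msKMZXkRR4h2fLkMioaahFaNg9AoV4cpLeN5wmZll1RWrjwKqES4rviNhgZiyHVKmvV40TUYiHZ7+g52uN82ZVefiDk3e4dKpkaItZaLzLqutQCnTYdnh3psmToLPYdyq1eKmg=="/>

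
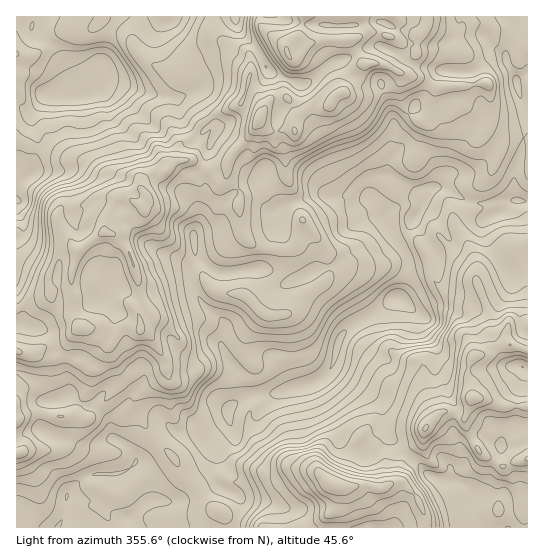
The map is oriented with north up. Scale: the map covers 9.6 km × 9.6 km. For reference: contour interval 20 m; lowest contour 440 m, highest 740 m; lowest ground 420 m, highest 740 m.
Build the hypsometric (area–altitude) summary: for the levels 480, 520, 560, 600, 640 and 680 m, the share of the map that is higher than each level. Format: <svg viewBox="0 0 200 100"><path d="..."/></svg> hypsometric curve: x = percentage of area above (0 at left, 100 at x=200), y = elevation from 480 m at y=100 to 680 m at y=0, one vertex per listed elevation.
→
<svg viewBox="0 0 200 100"><path d="M184 100l-37-20-35-20-41-20-30-20-30-20"/></svg>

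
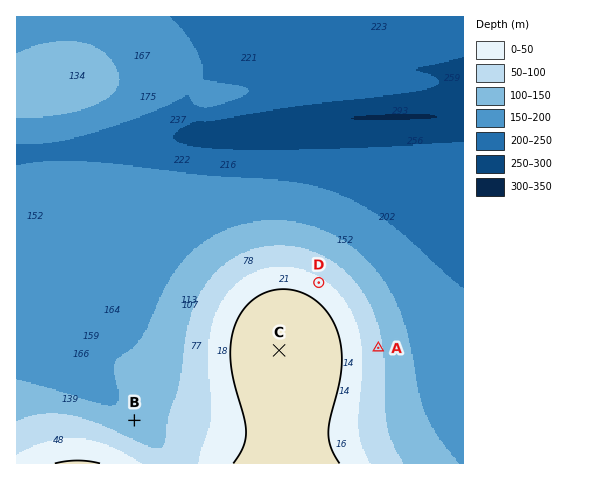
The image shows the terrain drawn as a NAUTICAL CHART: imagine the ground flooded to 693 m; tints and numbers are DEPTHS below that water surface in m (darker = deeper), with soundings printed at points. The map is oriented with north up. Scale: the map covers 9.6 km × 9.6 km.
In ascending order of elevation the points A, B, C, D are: B A D C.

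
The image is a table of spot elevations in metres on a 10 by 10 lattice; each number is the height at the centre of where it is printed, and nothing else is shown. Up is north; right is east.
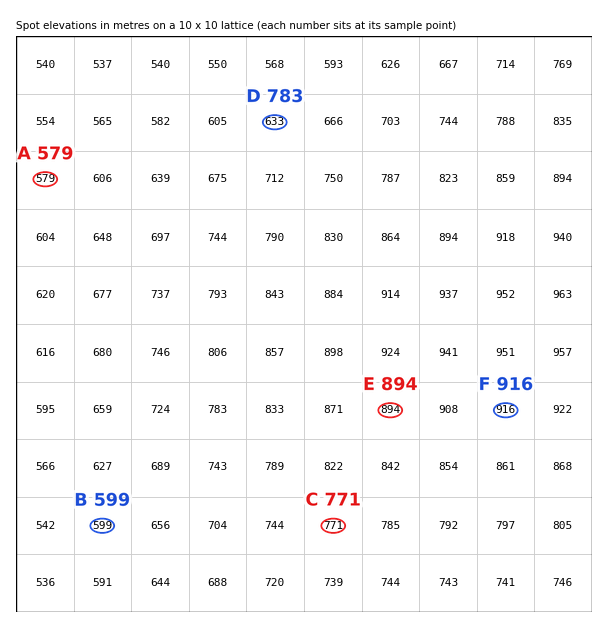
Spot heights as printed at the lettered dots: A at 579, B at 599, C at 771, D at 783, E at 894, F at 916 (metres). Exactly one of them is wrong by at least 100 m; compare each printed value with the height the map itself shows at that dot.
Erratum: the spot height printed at D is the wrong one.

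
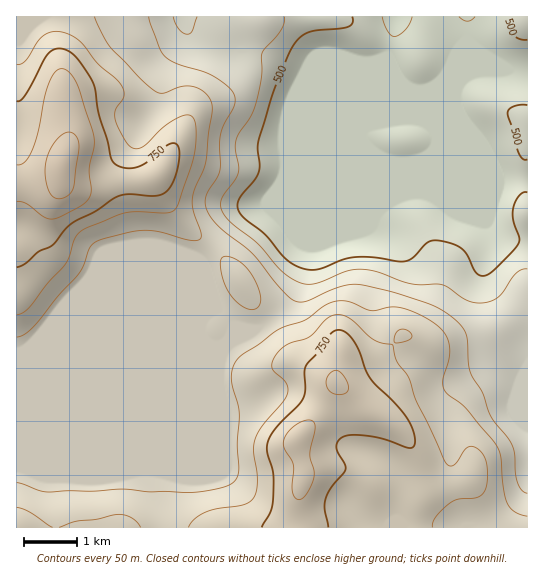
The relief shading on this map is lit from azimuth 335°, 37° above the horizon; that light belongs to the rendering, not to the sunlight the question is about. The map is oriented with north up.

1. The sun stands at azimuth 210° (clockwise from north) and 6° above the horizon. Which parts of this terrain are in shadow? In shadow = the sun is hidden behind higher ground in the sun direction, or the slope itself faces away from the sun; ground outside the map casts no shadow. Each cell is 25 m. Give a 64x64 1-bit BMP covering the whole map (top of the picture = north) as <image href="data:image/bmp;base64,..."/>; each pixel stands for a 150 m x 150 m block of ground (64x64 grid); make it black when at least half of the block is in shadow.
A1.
<image width="64" height="64" href="data:image/bmp;base64,Qk0+AgAAAAAAAD4AAAAoAAAAQAAAAEAAAAABAAEAAAAAAAACAAATCwAAEwsAAAIAAAAAAAAA////AAAAAAAAAAAAAAAAAAAAAAAAAAAB4AMAAAAAAAPwzwDgAAAAB/DuAEAAAAAHIAAAAAAAAA8AAAAAAAAADwAAAAAAAAAOAAAAAAAAAB4AAAAAAAAAPgAAAAAAABA+AAAAAAAAOH4AAAAAAAA4fwAAAAAAAPh/AAAAAAAB+H4AAAAAAAP4/gAAAAAAB/j+AAAAAAAP8MQAAAAAAD8AAAAAAAAAPgAAAAAAAAAcAAAAAAAAABAAAAAAAAAAOAAAAAAAAAB4BgAAAAAAMPgfAAAAAAAQ+H8AAAAAABH9/wAAAAAAAf//wAAAAAA////gAAAAAP///+AAAAAD////4AAAAAf////gAAAAD////+AAAAAP////4AAAAB/////gAAAAP////+AAAAB//3/n4AAAAf/8H+fAAAAD//wH54AAAAP/+APgAAAAA//4AOAAAAAB//AAAAAAAAAf8AAAAAAAAAPgAAAAAAAAAMAAAAAABgAAAAAAAAAHAEAAAAAAAA8AwAAAAAAAfwAAAAAAAAD+AAAAAAAAAPwAAAAAAAAA/AAAAAAAAAD4AAAAAAAAAPgBgAAAAAAA+APAAAAAAAH/B+AAAAAAAf8P4AAAAAAD/x/gAAAAAAf/H+AAAAAAB/4f4AAAAAAH/h4AAAAAAAf8IAAAAAAAB/xgAAAAAAAD/AAAAAAAAA=="/>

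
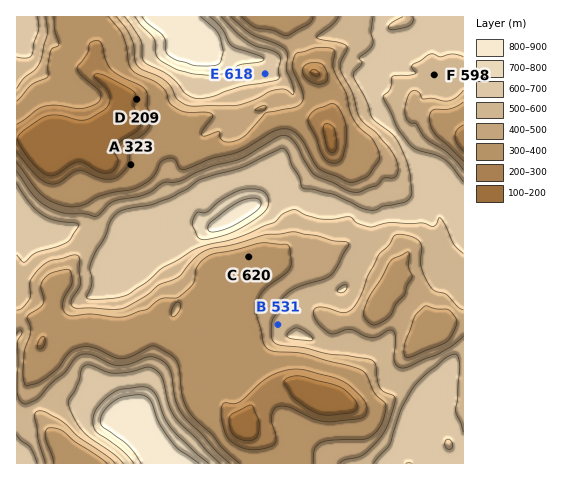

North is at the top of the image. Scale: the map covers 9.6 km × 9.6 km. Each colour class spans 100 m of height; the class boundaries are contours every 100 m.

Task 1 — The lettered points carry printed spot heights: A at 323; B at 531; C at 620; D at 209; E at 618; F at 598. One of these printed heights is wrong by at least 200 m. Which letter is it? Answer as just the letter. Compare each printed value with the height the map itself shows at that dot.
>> C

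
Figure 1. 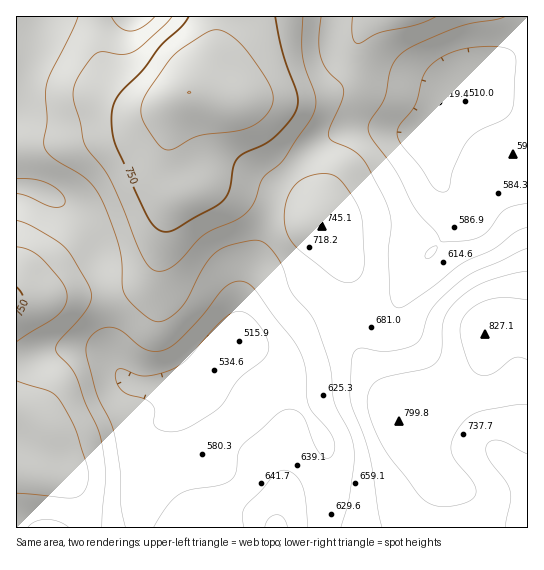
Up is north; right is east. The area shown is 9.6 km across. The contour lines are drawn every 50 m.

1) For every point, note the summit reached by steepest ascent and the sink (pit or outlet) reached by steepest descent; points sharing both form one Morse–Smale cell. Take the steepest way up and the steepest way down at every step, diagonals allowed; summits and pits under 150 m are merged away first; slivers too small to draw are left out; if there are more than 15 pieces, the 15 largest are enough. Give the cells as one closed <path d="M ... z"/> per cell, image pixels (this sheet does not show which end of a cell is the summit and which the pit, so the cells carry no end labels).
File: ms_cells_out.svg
<path d="M217 16l-201 1 0 394 19 10 10 10 0 19-4 21-2 2-13-2-10 0 0 56 425 1 2-43-23-30-12-24-12-14-13-28-22-32-8-30-5-58-9-23-18-21-2-11-7-12-39-40-29-52-11-9-40-10 6-5 16-35 2-16z"/><path d="M527 16l-309 0-3 35-16 35-6 5 40 10 11 9 29 52 39 40 7 12 2 11 18 21 9 23 3 38 8 43 8 16 16 23 13 28 12 14 12 24 23 30-1 43 86-1z"/><path d="M19 412l-3 1 0 57 23 3 6-23 0-19-10-10z"/>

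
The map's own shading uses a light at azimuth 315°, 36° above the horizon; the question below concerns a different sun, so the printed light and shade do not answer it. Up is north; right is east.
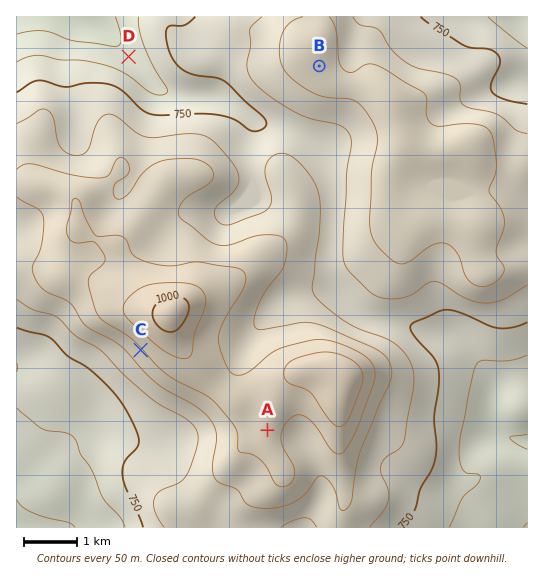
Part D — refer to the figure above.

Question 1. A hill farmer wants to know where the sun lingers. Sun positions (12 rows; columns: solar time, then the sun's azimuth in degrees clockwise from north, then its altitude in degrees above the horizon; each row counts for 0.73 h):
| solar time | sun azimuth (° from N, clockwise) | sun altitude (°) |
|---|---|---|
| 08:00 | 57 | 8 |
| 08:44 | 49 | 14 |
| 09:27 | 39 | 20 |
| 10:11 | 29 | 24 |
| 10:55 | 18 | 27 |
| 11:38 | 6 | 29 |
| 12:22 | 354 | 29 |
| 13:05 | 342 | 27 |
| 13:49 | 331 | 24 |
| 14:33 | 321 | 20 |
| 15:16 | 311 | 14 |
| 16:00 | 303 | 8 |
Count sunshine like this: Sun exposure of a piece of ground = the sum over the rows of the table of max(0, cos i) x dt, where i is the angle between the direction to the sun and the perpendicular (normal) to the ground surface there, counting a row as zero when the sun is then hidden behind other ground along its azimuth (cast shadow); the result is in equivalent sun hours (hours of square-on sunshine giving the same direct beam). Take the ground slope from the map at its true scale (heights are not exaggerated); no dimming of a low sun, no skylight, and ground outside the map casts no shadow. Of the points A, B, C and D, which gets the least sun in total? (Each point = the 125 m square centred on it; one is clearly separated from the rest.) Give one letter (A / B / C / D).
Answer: C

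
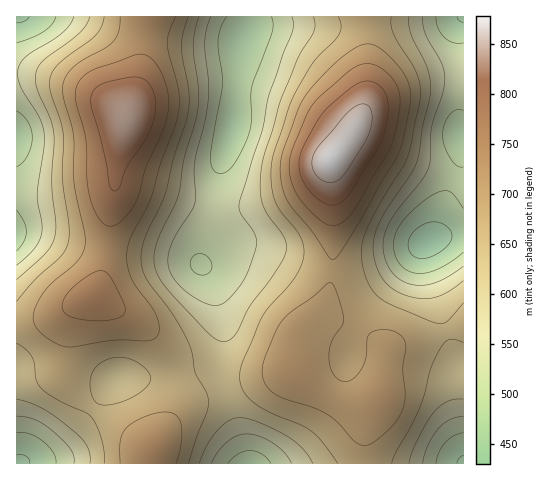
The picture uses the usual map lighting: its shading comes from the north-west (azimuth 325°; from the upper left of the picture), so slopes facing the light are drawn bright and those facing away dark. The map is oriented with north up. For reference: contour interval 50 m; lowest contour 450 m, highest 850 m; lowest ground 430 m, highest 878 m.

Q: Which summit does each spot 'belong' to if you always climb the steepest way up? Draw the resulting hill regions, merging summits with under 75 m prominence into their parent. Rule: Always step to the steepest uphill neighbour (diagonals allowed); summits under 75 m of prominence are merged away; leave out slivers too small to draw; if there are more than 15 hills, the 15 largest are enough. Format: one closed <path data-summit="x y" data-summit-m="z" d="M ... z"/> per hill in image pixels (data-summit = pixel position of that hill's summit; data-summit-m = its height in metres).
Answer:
<path data-summit="332 159" data-summit-m="878" d="M463 16l-215 1 0 7-8 21-7 80-15 49-18 83 0 8 12 16 9 33 3 16-3 34 2 15 25 85 216-1z"/><path data-summit="126 117" data-summit-m="845" d="M248 16l-232 1 1 447 24-6 21-13 16-17 38-49 59-4 32-8 10-7 6-18 0-21-11-40-12-16 0-8 18-83 15-49 7-80 8-21z"/><path data-summit="153 449" data-summit-m="749" d="M223 330l-3 23-3 7-8 6-49 12-44 1-38 49-16 17-21 13-21 5 226 1 0-8-23-77z"/>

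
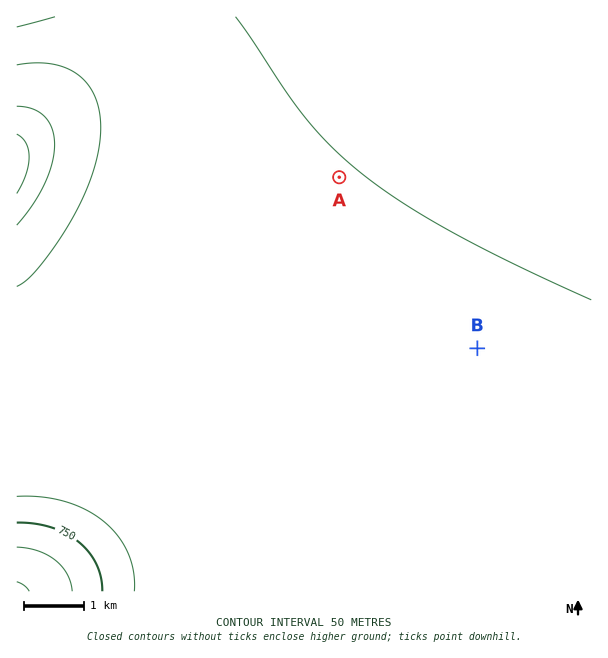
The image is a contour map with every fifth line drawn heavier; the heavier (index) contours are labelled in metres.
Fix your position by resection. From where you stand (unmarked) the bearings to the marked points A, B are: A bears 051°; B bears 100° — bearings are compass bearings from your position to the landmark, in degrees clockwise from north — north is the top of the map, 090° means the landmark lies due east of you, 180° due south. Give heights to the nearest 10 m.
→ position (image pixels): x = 191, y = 298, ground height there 680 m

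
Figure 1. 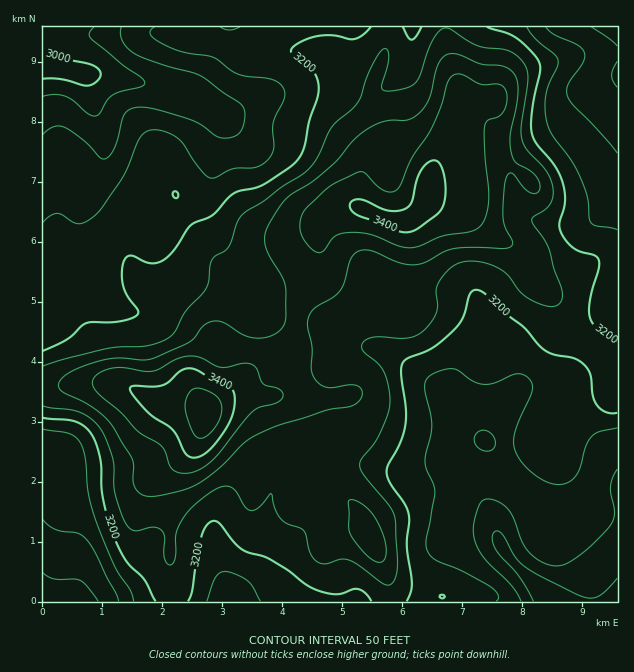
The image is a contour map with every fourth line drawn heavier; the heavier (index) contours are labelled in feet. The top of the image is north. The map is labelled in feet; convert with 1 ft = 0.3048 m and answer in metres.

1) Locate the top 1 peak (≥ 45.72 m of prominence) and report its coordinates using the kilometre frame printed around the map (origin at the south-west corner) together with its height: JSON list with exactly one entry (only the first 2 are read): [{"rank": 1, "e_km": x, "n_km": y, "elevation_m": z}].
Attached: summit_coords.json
[{"rank": 1, "e_km": 2.71, "n_km": 3.19, "elevation_m": 1063}]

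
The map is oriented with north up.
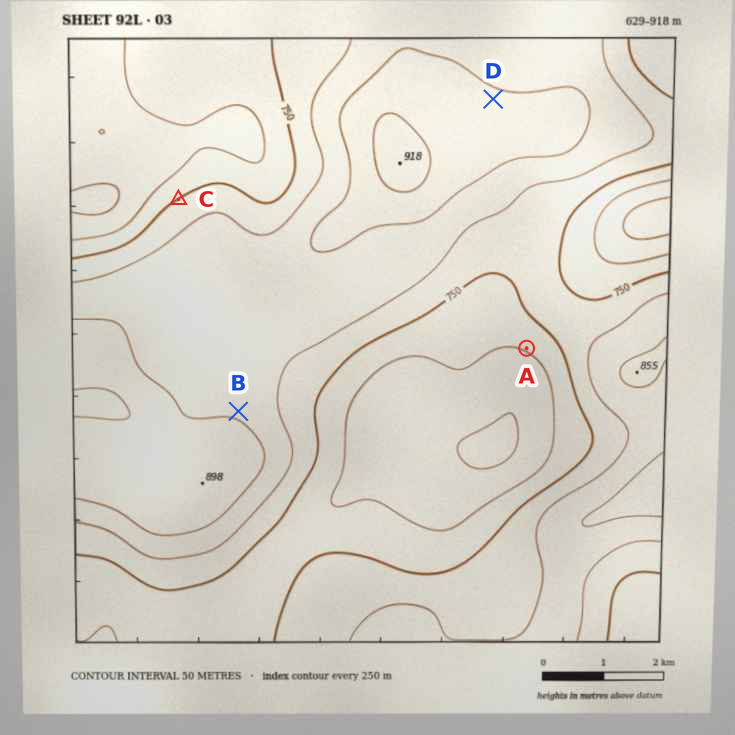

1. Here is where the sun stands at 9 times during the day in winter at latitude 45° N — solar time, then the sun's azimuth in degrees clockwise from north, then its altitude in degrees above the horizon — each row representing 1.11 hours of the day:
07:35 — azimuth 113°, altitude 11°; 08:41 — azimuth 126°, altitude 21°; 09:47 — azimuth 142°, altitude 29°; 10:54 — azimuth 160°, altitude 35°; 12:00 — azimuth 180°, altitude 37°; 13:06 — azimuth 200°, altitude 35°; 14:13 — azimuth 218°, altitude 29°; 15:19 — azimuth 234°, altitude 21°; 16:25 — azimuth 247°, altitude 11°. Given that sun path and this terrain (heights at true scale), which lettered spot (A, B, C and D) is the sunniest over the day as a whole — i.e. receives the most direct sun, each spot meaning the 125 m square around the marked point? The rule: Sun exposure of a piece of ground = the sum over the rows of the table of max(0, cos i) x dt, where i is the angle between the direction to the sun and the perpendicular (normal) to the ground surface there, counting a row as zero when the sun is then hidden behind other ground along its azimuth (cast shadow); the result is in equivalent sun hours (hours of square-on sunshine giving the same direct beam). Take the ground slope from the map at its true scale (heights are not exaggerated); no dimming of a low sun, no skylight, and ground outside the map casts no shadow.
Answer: A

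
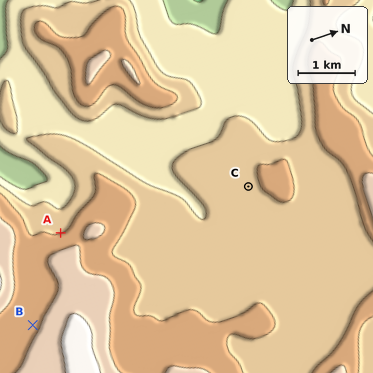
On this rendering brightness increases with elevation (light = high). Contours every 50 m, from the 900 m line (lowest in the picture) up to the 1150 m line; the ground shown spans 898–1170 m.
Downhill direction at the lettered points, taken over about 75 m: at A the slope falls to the W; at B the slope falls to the SW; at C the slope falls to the S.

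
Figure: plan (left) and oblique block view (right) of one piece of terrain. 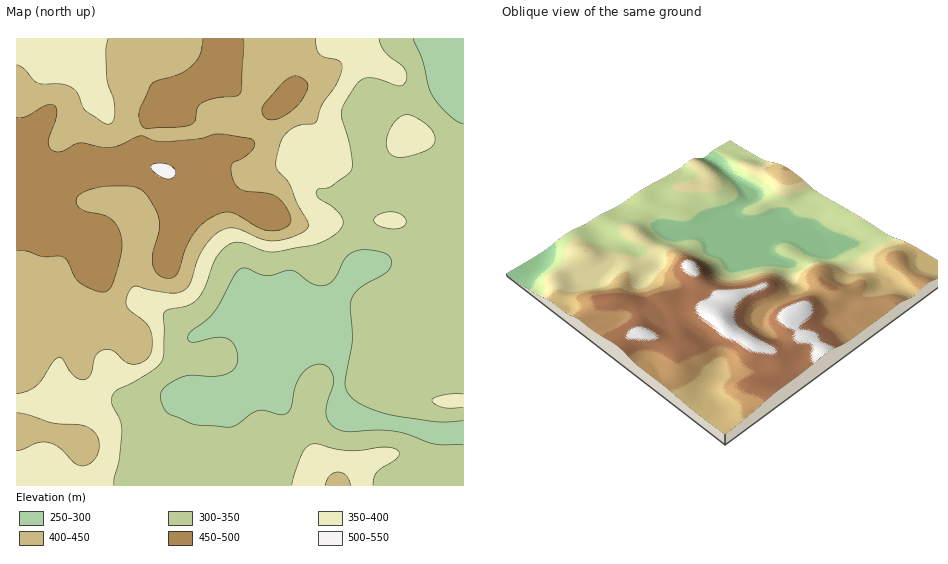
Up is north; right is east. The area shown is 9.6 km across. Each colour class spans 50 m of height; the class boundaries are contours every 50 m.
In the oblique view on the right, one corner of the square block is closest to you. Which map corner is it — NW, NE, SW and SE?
NW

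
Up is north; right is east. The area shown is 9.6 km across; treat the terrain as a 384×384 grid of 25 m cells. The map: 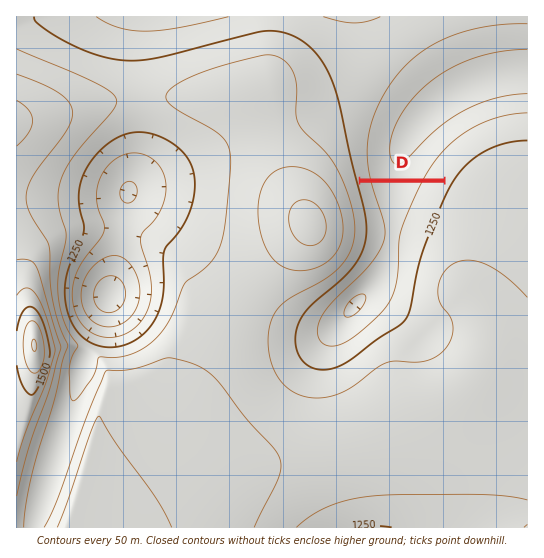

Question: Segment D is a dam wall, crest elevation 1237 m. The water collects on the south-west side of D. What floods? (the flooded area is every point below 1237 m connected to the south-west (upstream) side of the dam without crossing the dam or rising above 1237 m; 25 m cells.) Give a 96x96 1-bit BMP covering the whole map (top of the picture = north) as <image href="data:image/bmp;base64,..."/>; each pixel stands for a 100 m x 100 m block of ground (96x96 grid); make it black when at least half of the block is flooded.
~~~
<image width="96" height="96" href="data:image/bmp;base64,Qk2+BAAAAAAAAD4AAAAoAAAAYAAAAGAAAAABAAEAAAAAAIAEAAATCwAAEwsAAAIAAAAAAAAA////AAAAAAAAAAAAAAAAAAAAAAAAAAAAAAAAAAAAAAAAAAAAAAAAAAAAAAAAAAAAAAAAAAAAAAAAAAAAAAAAAAAAAAAAAAAAAAAAAAAAAAAAAAAAAAAAAAAAAAAAAAAAAAAAAAAAAAAAAAAAAAAAAAAAAAAAAAAAAAAAAAAAAAAAAAAAAAAAAAAAAAAAAAAAAAAAAAAAAAAAAAAAAAAAAAAAAAAAAAAAAAAAAAAAAAAAAAAAAAAAAAAAAAAAAAAAAAAAAAAAAAAAAAAAAAAAAAAAAAAAAAAAAAAAAAAAAAAAAAAAAAAAAAAAAAAAAAAAAAAAAAAAAAAAAAAAAAAAAAAAAAAAAAAAAAAAAAAAAAAAAAAAAAAAAAAAAAAAAAAAAAAAAAAAAAAAAAAAAAAAAAAAAAAAAAAAAAAAAAAAAAAAAAAAAAAAAAAAAAAAAAAAAAAAAAAAAAAAAAAAAAAAAAAAAAAAAAAAAAAAAAAAAAAAAAAAAAAAAAAAAAAAAAAAAAAB+AAAAAAAAAAAAAAD/gAAAAAAAAAAAAAD/wAAAAAAAAAAAAAD/4AAAAAAAAAAAAAH/8AAAAAAAAAAAAAH//AAAAAAAAAAAAAD//gAAAAAAAAAAAAD//wAAAAAAAAAAAAB//8AAAAAAAAAAAAB//8AAAAAAAAAAAAA//+AAAAAAAAAAAAAf/+AAAAAAAAAAAAAP/+AAAAAAAAAAAAAH//AAAAAAAAAAAAAD//AAAAAAAAAAAAAA//AAAAAAAAAAAAAAf/AAAAAAAAAAAAAAf/AAAAAAAAAAAAAAP/gAAAAAAAAAAAAAH/gAAAAAAAAAAAAAH/gAAAAAAAAAAAAAD/gAAAAAAAAAAAAAD/wAAAAAAAAAAAAAD/wAAAAAAAAAAAAAD/wAAAAAAAAAAAAAD/4AAAAAAAAAAAAAD/4AAAAAAAAAAAAAD/4AAAAAAAAAAAAAD/8AAAAAAAAAAAAAD/8AAAAAAAAAAAAAH/8AAAAAAAAAAAAAH/+AAAAAAAAAAAAAH/+AAAAAAAAAAAAAH//AAAAAAAAAAAAAAAAAAAAAAAAAAAAAAAAAAAAAAAAAAAAAAAAAAAAAAAAAAAAAAAAAAAAAAAAAAAAAAAAAAAAAAAAAAAAAAAAAAAAAAAAAAAAAAAAAAAAAAAAAAAAAAAAAAAAAAAAAAAAAAAAAAAAAAAAAAAAAAAAAAAAAAAAAAAAAAAAAAAAAAAAAAAAAAAAAAAAAAAAAAAAAAAAAAAAAAAAAAAAAAAAAAAAAAAAAAAAAAAAAAAAAAAAAAAAAAAAAAAAAAAAAAAAAAAAAAAAAAAAAAAAAAAAAAAAAAAAAAAAAAAAAAAAAAAAAAAAAAAAAAAAAAAAAAAAAAAAAAAAAAAAAAAAAAAAAAAAAAAAAAAAAAAAAAAAAAAAAAAAAAAAAAAAAAAAAAAAAAAAAAAAAAAAAAAAAAAAAAAAAAAAAAAAAAAAAAAAAAAAAAAAAAAAAAAAAAAAAAAAAAAAAAAAAAAAAAAAAAAAAAAAAAAAAAAAAAAAAAA="/>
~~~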